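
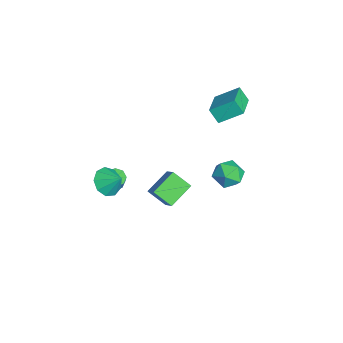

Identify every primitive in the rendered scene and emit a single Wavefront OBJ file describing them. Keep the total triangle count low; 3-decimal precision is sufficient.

v 2.425 3.362 1.53
v 2.738 2.968 2.256
v 2.322 2.092 0.884
v 2.635 1.698 1.61
v 1.832 2.065 1.619
v 1.896 2.85 2.018
v 3.164 2.21 1.122
v 3.228 2.995 1.521
v 3.195 2.256 2.003
v 2.372 2.166 2.311
v 2.688 2.894 0.829
v 1.865 2.804 1.137
v 0.003 -3.068 -0.651
v 0.514 -2.774 -1.303
v 0.557 -2.432 0.071
v 0.031 -2.42 -1.245
v -0.466 -2.369 -0.908
v -0.743 -2.646 -0.45
v -0.671 -3.12 -0.087
v -0.284 -3.57 0.013
v 0.237 -3.785 -0.198
v 0.649 -3.665 -0.62
v 0.758 -3.265 -1.057
v -2.724 -2.414 -3.375
v -2.271 -2.46 -3.701
v -1.463 -2.492 -2.57
v -1.916 -2.446 -2.245
v -2.372 -2.052 -3.617
v -1.564 -2.084 -2.486
v -2.679 -1.856 -3.392
v -1.871 -1.888 -2.261
v -3.013 -1.987 -3.157
v -2.205 -2.019 -2.026
v -3.177 -2.368 -3.05
v -2.369 -2.4 -1.919
v -3.076 -2.776 -3.134
v -2.268 -2.808 -2.003
v -2.769 -2.972 -3.359
v -1.961 -3.004 -2.228
v -2.435 -2.841 -3.594
v -1.627 -2.873 -2.463
v -3.524 2.933 2.163
v -3.346 4.176 2.927
v -3.14 3.342 1.408
v -2.962 4.585 2.172
v -1.778 2.335 2.728
v -1.6 3.578 3.492
v -1.394 2.744 1.973
v -1.216 3.987 2.737
v -1.283 1.031 -2.807
v -1.774 0.185 -2.012
v -0.446 1.221 -2.088
v -0.936 0.375 -1.293
v -0.444 -0.095 -3.487
v -0.934 -0.941 -2.692
v 0.394 0.095 -2.768
v -0.097 -0.751 -1.973
f 1 12 6
f 1 6 2
f 1 2 8
f 1 8 11
f 1 11 12
f 2 6 10
f 6 12 5
f 12 11 3
f 11 8 7
f 8 2 9
f 4 10 5
f 4 5 3
f 4 3 7
f 4 7 9
f 4 9 10
f 5 10 6
f 3 5 12
f 7 3 11
f 9 7 8
f 10 9 2
f 14 13 16
f 14 16 15
f 16 13 17
f 16 17 15
f 17 13 18
f 17 18 15
f 18 13 19
f 18 19 15
f 19 13 20
f 19 20 15
f 20 13 21
f 20 21 15
f 21 13 22
f 21 22 15
f 22 13 23
f 22 23 15
f 23 13 14
f 23 14 15
f 25 24 28
f 25 28 26
f 26 28 29
f 26 29 27
f 28 24 30
f 28 30 29
f 29 30 31
f 29 31 27
f 30 24 32
f 30 32 31
f 31 32 33
f 31 33 27
f 32 24 34
f 32 34 33
f 33 34 35
f 33 35 27
f 34 24 36
f 34 36 35
f 35 36 37
f 35 37 27
f 36 24 38
f 36 38 37
f 37 38 39
f 37 39 27
f 38 24 40
f 38 40 39
f 39 40 41
f 39 41 27
f 40 24 25
f 40 25 41
f 41 25 26
f 41 26 27
f 43 45 42
f 46 43 42
f 42 45 44
f 44 46 42
f 43 49 45
f 47 43 46
f 47 49 43
f 45 49 44
f 48 46 44
f 44 49 48
f 48 47 46
f 49 47 48
f 51 53 50
f 54 51 50
f 50 53 52
f 52 54 50
f 51 57 53
f 55 51 54
f 55 57 51
f 53 57 52
f 56 54 52
f 52 57 56
f 56 55 54
f 57 55 56



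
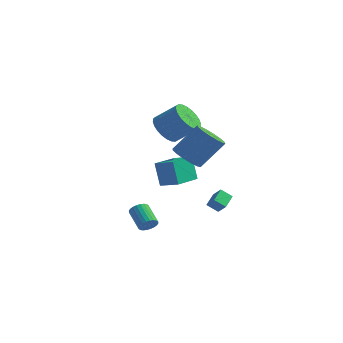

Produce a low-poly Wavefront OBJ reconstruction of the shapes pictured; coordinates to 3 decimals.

v 3.434 1.024 -3.844
v 4.009 0.845 -3.257
v 3.324 2.017 -3.433
v 3.899 1.838 -2.847
v 4.041 1.302 -4.353
v 4.616 1.123 -3.767
v 3.931 2.295 -3.943
v 4.506 2.116 -3.356
v 2.795 -4.263 -3.412
v 3.195 -4.076 -3.036
v 2.185 -3.411 -2.292
v 1.785 -3.597 -2.668
v 3.195 -3.908 -3.187
v 2.185 -3.243 -2.443
v 3.133 -3.793 -3.372
v 2.123 -3.128 -2.628
v 3.021 -3.75 -3.564
v 2.011 -3.085 -2.819
v 2.874 -3.785 -3.732
v 1.864 -3.12 -2.988
v 2.714 -3.893 -3.852
v 1.705 -3.228 -3.107
v 2.568 -4.057 -3.904
v 1.558 -3.392 -3.16
v 2.455 -4.252 -3.882
v 1.445 -3.587 -3.138
v 2.395 -4.449 -3.788
v 1.385 -3.784 -3.044
v 2.395 -4.617 -3.637
v 1.385 -3.952 -2.893
v 2.457 -4.732 -3.452
v 1.447 -4.067 -2.708
v 2.569 -4.775 -3.261
v 1.559 -4.11 -2.516
v 2.716 -4.74 -3.092
v 1.706 -4.075 -2.348
v 2.875 -4.632 -2.973
v 1.866 -3.967 -2.228
v 3.022 -4.468 -2.92
v 2.012 -3.803 -2.176
v 3.135 -4.273 -2.942
v 2.125 -3.608 -2.198
v 3.375 -1.152 0.642
v 4.251 -1.524 0.336
v 5.241 -0.541 1.972
v 4.365 -0.168 2.278
v 4.206 -1.071 0.091
v 5.195 -0.087 1.727
v 3.937 -0.639 -0.007
v 4.927 0.345 1.629
v 3.519 -0.345 0.07
v 4.508 0.639 1.705
v 3.061 -0.266 0.3
v 4.051 0.717 1.935
v 2.688 -0.426 0.621
v 3.678 0.558 2.257
v 2.499 -0.779 0.948
v 3.489 0.204 2.584
v 2.545 -1.233 1.193
v 3.534 -0.249 2.829
v 2.813 -1.665 1.291
v 3.803 -0.681 2.927
v 3.232 -1.959 1.215
v 4.221 -0.975 2.85
v 3.689 -2.037 0.985
v 4.679 -1.054 2.62
v 4.062 -1.878 0.663
v 5.052 -0.894 2.299
v -0.395 2.388 -3.712
v -0.9 2.633 -2.118
v -0.213 4.315 -3.95
v -0.719 4.56 -2.356
v 0.859 2.32 -3.304
v 0.353 2.565 -1.71
v 1.04 4.247 -3.542
v 0.535 4.492 -1.948
v -0.284 2.83 0.705
v 0.358 3.107 -0.131
v 1.666 3.486 0.999
v 1.024 3.21 1.835
v 0.173 3.48 -0.042
v 1.481 3.859 1.089
v -0.081 3.753 0.161
v 1.227 4.132 1.292
v -0.367 3.886 0.447
v 0.941 4.265 1.577
v -0.64 3.859 0.772
v 0.668 4.238 1.902
v -0.859 3.674 1.086
v 0.449 4.053 2.217
v -0.99 3.362 1.343
v 0.318 3.741 2.474
v -1.014 2.968 1.503
v 0.294 3.347 2.633
v -0.926 2.554 1.541
v 0.382 2.933 2.671
v -0.741 2.181 1.451
v 0.567 2.56 2.582
v -0.487 1.908 1.248
v 0.821 2.287 2.379
v -0.201 1.775 0.963
v 1.107 2.154 2.093
v 0.072 1.802 0.638
v 1.38 2.181 1.768
v 0.291 1.987 0.323
v 1.599 2.366 1.454
v 0.422 2.299 0.066
v 1.73 2.678 1.197
v 0.446 2.693 -0.093
v 1.754 3.072 1.037
f 2 4 1
f 5 2 1
f 1 4 3
f 3 5 1
f 2 8 4
f 6 2 5
f 6 8 2
f 4 8 3
f 7 5 3
f 3 8 7
f 7 6 5
f 8 6 7
f 10 9 13
f 10 13 11
f 11 13 14
f 11 14 12
f 13 9 15
f 13 15 14
f 14 15 16
f 14 16 12
f 15 9 17
f 15 17 16
f 16 17 18
f 16 18 12
f 17 9 19
f 17 19 18
f 18 19 20
f 18 20 12
f 19 9 21
f 19 21 20
f 20 21 22
f 20 22 12
f 21 9 23
f 21 23 22
f 22 23 24
f 22 24 12
f 23 9 25
f 23 25 24
f 24 25 26
f 24 26 12
f 25 9 27
f 25 27 26
f 26 27 28
f 26 28 12
f 27 9 29
f 27 29 28
f 28 29 30
f 28 30 12
f 29 9 31
f 29 31 30
f 30 31 32
f 30 32 12
f 31 9 33
f 31 33 32
f 32 33 34
f 32 34 12
f 33 9 35
f 33 35 34
f 34 35 36
f 34 36 12
f 35 9 37
f 35 37 36
f 36 37 38
f 36 38 12
f 37 9 39
f 37 39 38
f 38 39 40
f 38 40 12
f 39 9 41
f 39 41 40
f 40 41 42
f 40 42 12
f 41 9 10
f 41 10 42
f 42 10 11
f 42 11 12
f 44 43 47
f 44 47 45
f 45 47 48
f 45 48 46
f 47 43 49
f 47 49 48
f 48 49 50
f 48 50 46
f 49 43 51
f 49 51 50
f 50 51 52
f 50 52 46
f 51 43 53
f 51 53 52
f 52 53 54
f 52 54 46
f 53 43 55
f 53 55 54
f 54 55 56
f 54 56 46
f 55 43 57
f 55 57 56
f 56 57 58
f 56 58 46
f 57 43 59
f 57 59 58
f 58 59 60
f 58 60 46
f 59 43 61
f 59 61 60
f 60 61 62
f 60 62 46
f 61 43 63
f 61 63 62
f 62 63 64
f 62 64 46
f 63 43 65
f 63 65 64
f 64 65 66
f 64 66 46
f 65 43 67
f 65 67 66
f 66 67 68
f 66 68 46
f 67 43 44
f 67 44 68
f 68 44 45
f 68 45 46
f 70 72 69
f 73 70 69
f 69 72 71
f 71 73 69
f 70 76 72
f 74 70 73
f 74 76 70
f 72 76 71
f 75 73 71
f 71 76 75
f 75 74 73
f 76 74 75
f 78 77 81
f 78 81 79
f 79 81 82
f 79 82 80
f 81 77 83
f 81 83 82
f 82 83 84
f 82 84 80
f 83 77 85
f 83 85 84
f 84 85 86
f 84 86 80
f 85 77 87
f 85 87 86
f 86 87 88
f 86 88 80
f 87 77 89
f 87 89 88
f 88 89 90
f 88 90 80
f 89 77 91
f 89 91 90
f 90 91 92
f 90 92 80
f 91 77 93
f 91 93 92
f 92 93 94
f 92 94 80
f 93 77 95
f 93 95 94
f 94 95 96
f 94 96 80
f 95 77 97
f 95 97 96
f 96 97 98
f 96 98 80
f 97 77 99
f 97 99 98
f 98 99 100
f 98 100 80
f 99 77 101
f 99 101 100
f 100 101 102
f 100 102 80
f 101 77 103
f 101 103 102
f 102 103 104
f 102 104 80
f 103 77 105
f 103 105 104
f 104 105 106
f 104 106 80
f 105 77 107
f 105 107 106
f 106 107 108
f 106 108 80
f 107 77 109
f 107 109 108
f 108 109 110
f 108 110 80
f 109 77 78
f 109 78 110
f 110 78 79
f 110 79 80



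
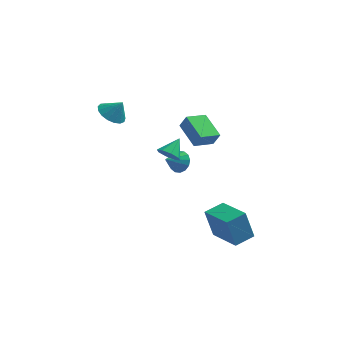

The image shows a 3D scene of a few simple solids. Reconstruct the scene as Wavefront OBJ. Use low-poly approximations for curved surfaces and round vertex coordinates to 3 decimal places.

v 2.917 -2.92 -4.727
v 2.411 -2.789 -2.973
v 3.842 -2.073 -4.523
v 3.335 -1.942 -2.769
v 4.285 -4.538 -4.211
v 3.778 -4.407 -2.457
v 5.209 -3.691 -4.007
v 4.703 -3.56 -2.253
v 0.399 -2.374 1.247
v 0.705 -2.066 0.673
v 0.881 -1.466 1.993
v 0.197 -1.875 0.77
v -0.193 -1.978 1.146
v -0.235 -2.312 1.582
v 0.094 -2.683 1.822
v 0.602 -2.873 1.725
v 0.992 -2.771 1.349
v 1.034 -2.437 0.913
v 0.701 0.077 -1.067
v 0.914 0.435 -0.443
v -0.001 -0.677 -0.393
v 0.597 0.623 -0.564
v 0.307 0.665 -0.819
v 0.123 0.549 -1.14
v 0.093 0.307 -1.442
v 0.227 0.003 -1.643
v 0.487 -0.282 -1.69
v 0.805 -0.47 -1.57
v 1.094 -0.512 -1.315
v 1.279 -0.396 -0.993
v 1.308 -0.153 -0.691
v 1.175 0.151 -0.49
v -3.26 1.281 1.803
v -2.684 0.668 1.428
v -2.62 1.299 2.757
v -2.517 1.058 1.308
v -2.52 1.498 1.302
v -2.692 1.888 1.41
v -2.995 2.14 1.608
v -3.358 2.194 1.85
v -3.699 2.039 2.082
v -3.94 1.711 2.25
v -4.024 1.284 2.315
v -3.934 0.856 2.263
v -3.689 0.525 2.105
v -3.347 0.368 1.878
v -2.984 0.42 1.634
v 1.388 1.02 -0.349
v 1.786 0.892 0.504
v 0.416 2.408 0.313
v 0.813 2.28 1.166
v 2.387 1.88 -0.686
v 2.784 1.752 0.167
v 1.414 3.268 -0.024
v 1.812 3.14 0.829
f 2 4 1
f 5 2 1
f 1 4 3
f 3 5 1
f 2 8 4
f 6 2 5
f 6 8 2
f 4 8 3
f 7 5 3
f 3 8 7
f 7 6 5
f 8 6 7
f 10 9 12
f 10 12 11
f 12 9 13
f 12 13 11
f 13 9 14
f 13 14 11
f 14 9 15
f 14 15 11
f 15 9 16
f 15 16 11
f 16 9 17
f 16 17 11
f 17 9 18
f 17 18 11
f 18 9 10
f 18 10 11
f 20 19 22
f 20 22 21
f 22 19 23
f 22 23 21
f 23 19 24
f 23 24 21
f 24 19 25
f 24 25 21
f 25 19 26
f 25 26 21
f 26 19 27
f 26 27 21
f 27 19 28
f 27 28 21
f 28 19 29
f 28 29 21
f 29 19 30
f 29 30 21
f 30 19 31
f 30 31 21
f 31 19 32
f 31 32 21
f 32 19 20
f 32 20 21
f 34 33 36
f 34 36 35
f 36 33 37
f 36 37 35
f 37 33 38
f 37 38 35
f 38 33 39
f 38 39 35
f 39 33 40
f 39 40 35
f 40 33 41
f 40 41 35
f 41 33 42
f 41 42 35
f 42 33 43
f 42 43 35
f 43 33 44
f 43 44 35
f 44 33 45
f 44 45 35
f 45 33 46
f 45 46 35
f 46 33 47
f 46 47 35
f 47 33 34
f 47 34 35
f 49 51 48
f 52 49 48
f 48 51 50
f 50 52 48
f 49 55 51
f 53 49 52
f 53 55 49
f 51 55 50
f 54 52 50
f 50 55 54
f 54 53 52
f 55 53 54



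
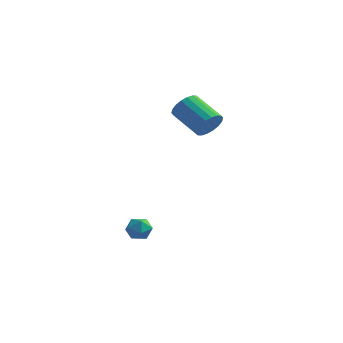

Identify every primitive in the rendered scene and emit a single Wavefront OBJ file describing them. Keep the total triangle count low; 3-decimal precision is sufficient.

v -2.324 -3.018 -2.936
v -1.952 -3.467 -2.523
v -3.268 -3.673 -2.797
v -2.896 -4.122 -2.384
v -3.047 -3.464 -2.15
v -2.464 -3.059 -2.236
v -2.756 -4.081 -3.084
v -2.173 -3.676 -3.17
v -2.219 -4.124 -2.614
v -2.399 -3.743 -2.037
v -2.821 -3.397 -3.283
v -3.001 -3.016 -2.706
v -0.692 0.118 2.999
v -0.236 0.449 3.594
v -1.772 1.013 4.457
v -2.228 0.682 3.861
v -0.269 0.723 3.356
v -1.805 1.287 4.218
v -0.386 0.877 3.046
v -1.923 1.441 3.909
v -0.564 0.881 2.728
v -2.1 1.445 3.59
v -0.767 0.734 2.462
v -2.303 1.298 3.325
v -0.955 0.465 2.304
v -2.491 1.028 3.166
v -1.091 0.127 2.282
v -2.627 0.691 3.145
v -1.148 -0.213 2.403
v -2.684 0.351 3.266
v -1.115 -0.487 2.642
v -2.651 0.077 3.504
v -0.997 -0.641 2.951
v -2.534 -0.077 3.814
v -0.82 -0.645 3.27
v -2.356 -0.081 4.132
v -0.617 -0.498 3.535
v -2.153 0.066 4.398
v -0.429 -0.228 3.694
v -1.965 0.335 4.556
v -0.293 0.109 3.715
v -1.829 0.673 4.578
f 1 12 6
f 1 6 2
f 1 2 8
f 1 8 11
f 1 11 12
f 2 6 10
f 6 12 5
f 12 11 3
f 11 8 7
f 8 2 9
f 4 10 5
f 4 5 3
f 4 3 7
f 4 7 9
f 4 9 10
f 5 10 6
f 3 5 12
f 7 3 11
f 9 7 8
f 10 9 2
f 14 13 17
f 14 17 15
f 15 17 18
f 15 18 16
f 17 13 19
f 17 19 18
f 18 19 20
f 18 20 16
f 19 13 21
f 19 21 20
f 20 21 22
f 20 22 16
f 21 13 23
f 21 23 22
f 22 23 24
f 22 24 16
f 23 13 25
f 23 25 24
f 24 25 26
f 24 26 16
f 25 13 27
f 25 27 26
f 26 27 28
f 26 28 16
f 27 13 29
f 27 29 28
f 28 29 30
f 28 30 16
f 29 13 31
f 29 31 30
f 30 31 32
f 30 32 16
f 31 13 33
f 31 33 32
f 32 33 34
f 32 34 16
f 33 13 35
f 33 35 34
f 34 35 36
f 34 36 16
f 35 13 37
f 35 37 36
f 36 37 38
f 36 38 16
f 37 13 39
f 37 39 38
f 38 39 40
f 38 40 16
f 39 13 41
f 39 41 40
f 40 41 42
f 40 42 16
f 41 13 14
f 41 14 42
f 42 14 15
f 42 15 16



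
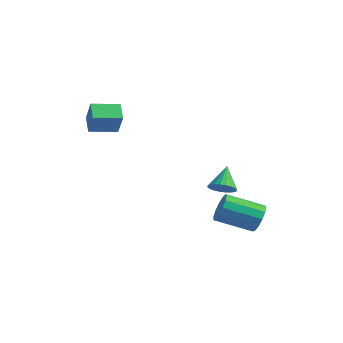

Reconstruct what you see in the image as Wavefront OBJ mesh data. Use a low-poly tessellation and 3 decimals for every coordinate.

v 3.595 1.815 -2.675
v 4.176 1.687 -2.026
v 2.987 0.178 -1.257
v 2.405 0.305 -1.905
v 3.854 2.026 -1.861
v 2.665 0.516 -1.091
v 3.449 2.297 -1.953
v 2.26 0.787 -1.184
v 3.091 2.415 -2.275
v 1.902 0.906 -1.505
v 2.892 2.343 -2.723
v 1.703 0.833 -1.954
v 2.917 2.103 -3.157
v 1.728 0.593 -2.387
v 3.157 1.771 -3.437
v 1.967 0.262 -2.667
v 3.535 1.454 -3.475
v 2.346 -0.056 -2.706
v 3.933 1.251 -3.259
v 2.744 -0.259 -2.49
v 4.223 1.227 -2.858
v 3.034 -0.283 -2.088
v 4.314 1.389 -2.398
v 3.124 -0.12 -1.629
v -2.158 -4.272 2.906
v -2.962 -3.829 3.548
v -1.521 -2.941 2.786
v -2.325 -2.498 3.429
v -1.375 -4.542 4.071
v -2.179 -4.099 4.714
v -0.738 -3.211 3.952
v -1.542 -2.768 4.594
v 2.252 0.563 -0.744
v 2.611 0.117 -0.275
v 1.688 1.337 0.424
v 2.808 0.325 -0.317
v 2.92 0.568 -0.425
v 2.93 0.811 -0.58
v 2.837 1.016 -0.761
v 2.655 1.153 -0.939
v 2.412 1.199 -1.088
v 2.144 1.149 -1.184
v 1.893 1.009 -1.213
v 1.697 0.802 -1.17
v 1.585 0.559 -1.063
v 1.574 0.316 -0.907
v 1.667 0.111 -0.727
v 1.849 -0.026 -0.549
v 2.092 -0.072 -0.4
v 2.36 -0.022 -0.304
f 2 1 5
f 2 5 3
f 3 5 6
f 3 6 4
f 5 1 7
f 5 7 6
f 6 7 8
f 6 8 4
f 7 1 9
f 7 9 8
f 8 9 10
f 8 10 4
f 9 1 11
f 9 11 10
f 10 11 12
f 10 12 4
f 11 1 13
f 11 13 12
f 12 13 14
f 12 14 4
f 13 1 15
f 13 15 14
f 14 15 16
f 14 16 4
f 15 1 17
f 15 17 16
f 16 17 18
f 16 18 4
f 17 1 19
f 17 19 18
f 18 19 20
f 18 20 4
f 19 1 21
f 19 21 20
f 20 21 22
f 20 22 4
f 21 1 23
f 21 23 22
f 22 23 24
f 22 24 4
f 23 1 2
f 23 2 24
f 24 2 3
f 24 3 4
f 26 28 25
f 29 26 25
f 25 28 27
f 27 29 25
f 26 32 28
f 30 26 29
f 30 32 26
f 28 32 27
f 31 29 27
f 27 32 31
f 31 30 29
f 32 30 31
f 34 33 36
f 34 36 35
f 36 33 37
f 36 37 35
f 37 33 38
f 37 38 35
f 38 33 39
f 38 39 35
f 39 33 40
f 39 40 35
f 40 33 41
f 40 41 35
f 41 33 42
f 41 42 35
f 42 33 43
f 42 43 35
f 43 33 44
f 43 44 35
f 44 33 45
f 44 45 35
f 45 33 46
f 45 46 35
f 46 33 47
f 46 47 35
f 47 33 48
f 47 48 35
f 48 33 49
f 48 49 35
f 49 33 50
f 49 50 35
f 50 33 34
f 50 34 35



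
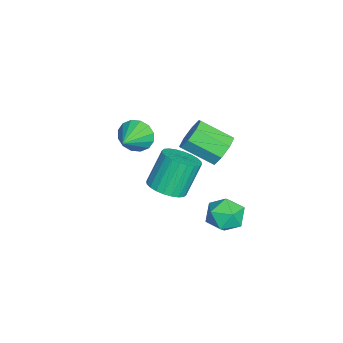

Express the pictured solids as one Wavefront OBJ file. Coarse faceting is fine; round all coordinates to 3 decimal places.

v 1.401 2.136 -0.311
v 1.85 2.62 -1.102
v 2.85 1.4 0.062
v 3.299 1.884 -0.729
v 2.992 2.42 0.097
v 2.097 2.874 -0.134
v 2.603 1.146 -0.906
v 1.708 1.6 -1.137
v 2.594 2.009 -1.469
v 2.834 2.796 -0.849
v 1.866 1.224 -0.191
v 2.106 2.011 0.429
v 4.151 -0.458 2.724
v 4.857 0.175 2.78
v 4.176 0.79 4.432
v 3.469 0.158 4.376
v 4.599 0.371 2.6
v 3.918 0.986 4.253
v 4.272 0.441 2.44
v 3.591 1.056 4.092
v 3.927 0.374 2.322
v 3.246 0.989 3.974
v 3.616 0.18 2.266
v 2.935 0.795 3.918
v 3.386 -0.11 2.279
v 2.705 0.505 3.931
v 3.273 -0.454 2.36
v 2.592 0.161 4.013
v 3.293 -0.798 2.497
v 2.612 -0.183 4.149
v 3.444 -1.09 2.668
v 2.763 -0.475 4.32
v 3.702 -1.286 2.847
v 3.021 -0.671 4.5
v 4.029 -1.356 3.008
v 3.348 -0.741 4.66
v 4.374 -1.289 3.126
v 3.693 -0.674 4.778
v 4.685 -1.095 3.182
v 4.004 -0.48 4.834
v 4.915 -0.805 3.169
v 4.234 -0.19 4.821
v 5.028 -0.461 3.087
v 4.347 0.154 4.74
v 5.008 -0.117 2.951
v 4.327 0.498 4.603
v -2.235 -2.737 0.856
v -1.819 -2.454 0.051
v -0.705 -3.143 1.504
v -1.833 -2.052 0.335
v -1.954 -1.835 0.759
v -2.151 -1.859 1.209
v -2.37 -2.118 1.564
v -2.553 -2.544 1.73
v -2.651 -3.021 1.662
v -2.637 -3.422 1.378
v -2.515 -3.639 0.954
v -2.319 -3.615 0.504
v -2.099 -3.356 0.148
v -1.916 -2.931 -0.018
v 0.328 1.694 2.333
v 0.798 2.035 3.072
v 0.562 0.467 3.946
v 0.092 0.126 3.207
v 0.091 2.164 3.112
v -0.145 0.596 3.986
v -0.477 2.017 2.696
v -0.713 0.449 3.569
v -0.573 1.681 2.067
v -0.809 0.114 2.94
v -0.142 1.353 1.594
v -0.378 -0.215 2.468
v 0.565 1.224 1.554
v 0.329 -0.344 2.428
v 1.133 1.371 1.971
v 0.897 -0.197 2.844
v 1.229 1.706 2.6
v 0.993 0.139 3.473
f 1 12 6
f 1 6 2
f 1 2 8
f 1 8 11
f 1 11 12
f 2 6 10
f 6 12 5
f 12 11 3
f 11 8 7
f 8 2 9
f 4 10 5
f 4 5 3
f 4 3 7
f 4 7 9
f 4 9 10
f 5 10 6
f 3 5 12
f 7 3 11
f 9 7 8
f 10 9 2
f 14 13 17
f 14 17 15
f 15 17 18
f 15 18 16
f 17 13 19
f 17 19 18
f 18 19 20
f 18 20 16
f 19 13 21
f 19 21 20
f 20 21 22
f 20 22 16
f 21 13 23
f 21 23 22
f 22 23 24
f 22 24 16
f 23 13 25
f 23 25 24
f 24 25 26
f 24 26 16
f 25 13 27
f 25 27 26
f 26 27 28
f 26 28 16
f 27 13 29
f 27 29 28
f 28 29 30
f 28 30 16
f 29 13 31
f 29 31 30
f 30 31 32
f 30 32 16
f 31 13 33
f 31 33 32
f 32 33 34
f 32 34 16
f 33 13 35
f 33 35 34
f 34 35 36
f 34 36 16
f 35 13 37
f 35 37 36
f 36 37 38
f 36 38 16
f 37 13 39
f 37 39 38
f 38 39 40
f 38 40 16
f 39 13 41
f 39 41 40
f 40 41 42
f 40 42 16
f 41 13 43
f 41 43 42
f 42 43 44
f 42 44 16
f 43 13 45
f 43 45 44
f 44 45 46
f 44 46 16
f 45 13 14
f 45 14 46
f 46 14 15
f 46 15 16
f 48 47 50
f 48 50 49
f 50 47 51
f 50 51 49
f 51 47 52
f 51 52 49
f 52 47 53
f 52 53 49
f 53 47 54
f 53 54 49
f 54 47 55
f 54 55 49
f 55 47 56
f 55 56 49
f 56 47 57
f 56 57 49
f 57 47 58
f 57 58 49
f 58 47 59
f 58 59 49
f 59 47 60
f 59 60 49
f 60 47 48
f 60 48 49
f 62 61 65
f 62 65 63
f 63 65 66
f 63 66 64
f 65 61 67
f 65 67 66
f 66 67 68
f 66 68 64
f 67 61 69
f 67 69 68
f 68 69 70
f 68 70 64
f 69 61 71
f 69 71 70
f 70 71 72
f 70 72 64
f 71 61 73
f 71 73 72
f 72 73 74
f 72 74 64
f 73 61 75
f 73 75 74
f 74 75 76
f 74 76 64
f 75 61 77
f 75 77 76
f 76 77 78
f 76 78 64
f 77 61 62
f 77 62 78
f 78 62 63
f 78 63 64



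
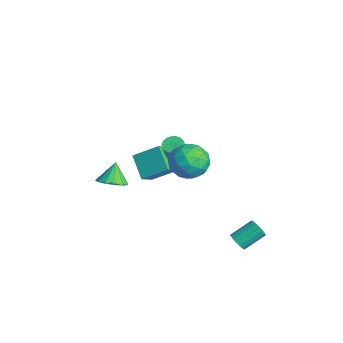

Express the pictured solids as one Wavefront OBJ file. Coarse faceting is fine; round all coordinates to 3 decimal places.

v 1.941 -0.834 4.114
v 2.534 -0.157 3.323
v 2.966 -2.383 3.557
v 3.559 -1.706 2.766
v 3.735 -1.548 3.941
v 3.102 -0.591 4.285
v 2.398 -1.949 2.595
v 1.765 -0.992 2.939
v 2.817 -0.846 2.384
v 3.643 -0.598 3.216
v 1.857 -1.942 3.664
v 2.683 -1.694 4.496
v 2.147 -0.359 3.767
v 3.353 -2.181 3.113
v 3.456 -2.088 3.804
v 3.805 -1.69 3.338
v 2.481 -0.614 4.333
v 2.83 -0.216 3.868
v 3.536 -1.034 4.231
v 2.67 -2.324 3.012
v 3.019 -1.926 2.547
v 1.695 -0.85 3.542
v 2.044 -0.452 3.076
v 1.964 -1.506 2.649
v 2.662 -0.367 2.75
v 3.265 -1.277 2.423
v 2.583 -1.42 2.322
v 2.21 -0.857 2.525
v 3.148 -0.221 3.239
v 3.751 -1.132 2.912
v 3.854 -1.039 3.603
v 3.482 -0.476 3.805
v 3.315 -0.626 2.687
v 1.749 -1.408 3.968
v 2.352 -2.319 3.641
v 2.018 -2.064 3.075
v 1.646 -1.501 3.277
v 2.235 -1.263 4.457
v 2.838 -2.173 4.13
v 3.29 -1.683 4.355
v 2.917 -1.12 4.558
v 2.185 -1.914 4.193
v -5.227 -1.255 -2.356
v -4.628 -2.079 -1.614
v -4.58 0.097 -1.377
v -3.982 -0.727 -0.635
v -3.838 -1.173 -3.385
v -3.24 -1.997 -2.643
v -3.192 0.179 -2.406
v -2.593 -0.645 -1.664
v -0.045 -1.031 1.974
v 0.415 -1.364 1.726
v 0.726 -1.643 2.679
v 0.265 -1.309 2.926
v 0.531 -1.116 1.761
v 0.841 -1.395 2.713
v 0.532 -0.851 1.838
v 0.843 -1.13 2.79
v 0.42 -0.622 1.942
v 0.73 -0.901 2.894
v 0.215 -0.473 2.052
v 0.525 -0.752 3.005
v -0.042 -0.435 2.147
v 0.269 -0.714 3.099
v -0.299 -0.515 2.207
v 0.012 -0.794 3.16
v -0.506 -0.697 2.221
v -0.195 -0.976 3.174
v -0.621 -0.945 2.187
v -0.311 -1.224 3.139
v -0.623 -1.21 2.11
v -0.312 -1.489 3.062
v -0.51 -1.439 2.006
v -0.2 -1.718 2.958
v -0.305 -1.588 1.895
v 0.005 -1.867 2.848
v -0.049 -1.626 1.801
v 0.262 -1.905 2.753
v 0.208 -1.546 1.74
v 0.519 -1.825 2.693
v -3.482 -3.682 -2.664
v -2.658 -3.273 -2.391
v -4.098 -3.238 -1.476
v -2.929 -2.897 -2.671
v -3.376 -2.771 -2.949
v -3.856 -2.934 -3.137
v -4.218 -3.335 -3.174
v -4.346 -3.845 -3.05
v -4.2 -4.304 -2.803
v -3.826 -4.565 -2.513
v -3.343 -4.546 -2.27
v -2.905 -4.252 -2.152
v -2.649 -3.778 -2.197
v 3.411 1.322 -3.645
v 3.9 1.541 -3.935
v 3.839 2.777 -3.105
v 3.349 2.558 -2.815
v 3.676 1.637 -4.095
v 3.614 2.873 -3.265
v 3.39 1.661 -4.152
v 3.329 2.897 -3.322
v 3.109 1.607 -4.092
v 3.048 2.843 -3.262
v 2.898 1.488 -3.93
v 2.836 2.724 -3.1
v 2.804 1.331 -3.703
v 2.742 2.567 -2.873
v 2.848 1.172 -3.462
v 2.787 2.408 -2.633
v 3.022 1.047 -3.264
v 2.961 2.283 -2.434
v 3.285 0.985 -3.152
v 3.223 2.221 -2.322
v 3.576 1 -3.154
v 3.515 2.236 -2.324
v 3.83 1.09 -3.268
v 3.769 2.326 -2.438
v 3.988 1.232 -3.468
v 3.926 2.468 -2.638
v 4.013 1.395 -3.709
v 3.952 2.631 -2.879
f 1 38 17
f 38 12 41
f 17 41 6
f 38 41 17
f 1 17 13
f 17 6 18
f 13 18 2
f 17 18 13
f 1 13 22
f 13 2 23
f 22 23 8
f 13 23 22
f 1 22 34
f 22 8 37
f 34 37 11
f 22 37 34
f 1 34 38
f 34 11 42
f 38 42 12
f 34 42 38
f 2 18 29
f 18 6 32
f 29 32 10
f 18 32 29
f 6 41 19
f 41 12 40
f 19 40 5
f 41 40 19
f 12 42 39
f 42 11 35
f 39 35 3
f 42 35 39
f 11 37 36
f 37 8 24
f 36 24 7
f 37 24 36
f 8 23 28
f 23 2 25
f 28 25 9
f 23 25 28
f 4 30 16
f 30 10 31
f 16 31 5
f 30 31 16
f 4 16 14
f 16 5 15
f 14 15 3
f 16 15 14
f 4 14 21
f 14 3 20
f 21 20 7
f 14 20 21
f 4 21 26
f 21 7 27
f 26 27 9
f 21 27 26
f 4 26 30
f 26 9 33
f 30 33 10
f 26 33 30
f 5 31 19
f 31 10 32
f 19 32 6
f 31 32 19
f 3 15 39
f 15 5 40
f 39 40 12
f 15 40 39
f 7 20 36
f 20 3 35
f 36 35 11
f 20 35 36
f 9 27 28
f 27 7 24
f 28 24 8
f 27 24 28
f 10 33 29
f 33 9 25
f 29 25 2
f 33 25 29
f 44 46 43
f 47 44 43
f 43 46 45
f 45 47 43
f 44 50 46
f 48 44 47
f 48 50 44
f 46 50 45
f 49 47 45
f 45 50 49
f 49 48 47
f 50 48 49
f 52 51 55
f 52 55 53
f 53 55 56
f 53 56 54
f 55 51 57
f 55 57 56
f 56 57 58
f 56 58 54
f 57 51 59
f 57 59 58
f 58 59 60
f 58 60 54
f 59 51 61
f 59 61 60
f 60 61 62
f 60 62 54
f 61 51 63
f 61 63 62
f 62 63 64
f 62 64 54
f 63 51 65
f 63 65 64
f 64 65 66
f 64 66 54
f 65 51 67
f 65 67 66
f 66 67 68
f 66 68 54
f 67 51 69
f 67 69 68
f 68 69 70
f 68 70 54
f 69 51 71
f 69 71 70
f 70 71 72
f 70 72 54
f 71 51 73
f 71 73 72
f 72 73 74
f 72 74 54
f 73 51 75
f 73 75 74
f 74 75 76
f 74 76 54
f 75 51 77
f 75 77 76
f 76 77 78
f 76 78 54
f 77 51 79
f 77 79 78
f 78 79 80
f 78 80 54
f 79 51 52
f 79 52 80
f 80 52 53
f 80 53 54
f 82 81 84
f 82 84 83
f 84 81 85
f 84 85 83
f 85 81 86
f 85 86 83
f 86 81 87
f 86 87 83
f 87 81 88
f 87 88 83
f 88 81 89
f 88 89 83
f 89 81 90
f 89 90 83
f 90 81 91
f 90 91 83
f 91 81 92
f 91 92 83
f 92 81 93
f 92 93 83
f 93 81 82
f 93 82 83
f 95 94 98
f 95 98 96
f 96 98 99
f 96 99 97
f 98 94 100
f 98 100 99
f 99 100 101
f 99 101 97
f 100 94 102
f 100 102 101
f 101 102 103
f 101 103 97
f 102 94 104
f 102 104 103
f 103 104 105
f 103 105 97
f 104 94 106
f 104 106 105
f 105 106 107
f 105 107 97
f 106 94 108
f 106 108 107
f 107 108 109
f 107 109 97
f 108 94 110
f 108 110 109
f 109 110 111
f 109 111 97
f 110 94 112
f 110 112 111
f 111 112 113
f 111 113 97
f 112 94 114
f 112 114 113
f 113 114 115
f 113 115 97
f 114 94 116
f 114 116 115
f 115 116 117
f 115 117 97
f 116 94 118
f 116 118 117
f 117 118 119
f 117 119 97
f 118 94 120
f 118 120 119
f 119 120 121
f 119 121 97
f 120 94 95
f 120 95 121
f 121 95 96
f 121 96 97



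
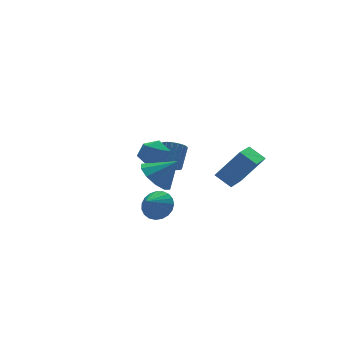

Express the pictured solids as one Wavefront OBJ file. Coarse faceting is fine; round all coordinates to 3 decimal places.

v 1.72 -3.226 3.303
v 1.277 -2.48 3.858
v 0.633 -2.802 1.867
v 0.19 -2.056 2.422
v 3.03 -1.984 2.678
v 2.587 -1.238 3.233
v 1.943 -1.56 1.242
v 1.5 -0.814 1.797
v -2.545 -1.355 2.774
v -2.15 -1.988 2.124
v -1.635 -1.805 3.766
v -1.843 -1.46 2.083
v -1.805 -0.892 2.306
v -2.05 -0.5 2.708
v -2.483 -0.435 3.134
v -2.94 -0.721 3.423
v -3.246 -1.249 3.464
v -3.285 -1.818 3.241
v -3.04 -2.209 2.84
v -2.607 -2.275 2.413
v -2.687 -1.776 1.114
v -2.096 -2.141 1.587
v -3.513 -2.164 1.846
v -2.119 -1.823 1.731
v -2.239 -1.498 1.768
v -2.437 -1.22 1.692
v -2.678 -1.038 1.516
v -2.92 -0.984 1.271
v -3.123 -1.067 0.999
v -3.25 -1.272 0.746
v -3.279 -1.565 0.557
v -3.206 -1.893 0.465
v -3.044 -2.202 0.485
v -2.819 -2.437 0.613
v -2.572 -2.557 0.829
v -2.345 -2.543 1.093
v -2.176 -2.395 1.362
v 0.902 3.489 -0.075
v 1.4 3.587 -0.513
v 2.136 4.27 0.478
v 1.638 4.171 0.915
v 1.229 3.828 -0.552
v 1.965 4.511 0.439
v 0.993 4.002 -0.496
v 1.729 4.684 0.495
v 0.74 4.074 -0.358
v 1.475 4.757 0.633
v 0.518 4.03 -0.163
v 1.253 4.713 0.828
v 0.372 3.879 0.049
v 1.108 4.562 1.04
v 0.332 3.651 0.236
v 1.067 4.333 1.227
v 0.404 3.39 0.362
v 1.14 4.073 1.353
v 0.575 3.149 0.401
v 1.311 3.832 1.392
v 0.811 2.976 0.345
v 1.547 3.658 1.336
v 1.065 2.903 0.207
v 1.8 3.586 1.198
v 1.287 2.947 0.012
v 2.022 3.63 1.003
v 1.432 3.098 -0.2
v 2.168 3.781 0.791
v 1.473 3.327 -0.387
v 2.208 4.009 0.604
v -0.85 3.527 1.208
v -0.182 3.909 0.774
v 0.062 2.591 1.786
v 0.73 2.973 1.352
v 0.327 3.403 2.01
v -0.237 3.982 1.652
v 0.117 2.518 0.908
v -0.447 3.097 0.55
v 0.415 3.286 0.588
v 0.545 3.833 1.269
v -0.665 2.667 1.291
v -0.535 3.214 1.972
f 2 4 1
f 5 2 1
f 1 4 3
f 3 5 1
f 2 8 4
f 6 2 5
f 6 8 2
f 4 8 3
f 7 5 3
f 3 8 7
f 7 6 5
f 8 6 7
f 10 9 12
f 10 12 11
f 12 9 13
f 12 13 11
f 13 9 14
f 13 14 11
f 14 9 15
f 14 15 11
f 15 9 16
f 15 16 11
f 16 9 17
f 16 17 11
f 17 9 18
f 17 18 11
f 18 9 19
f 18 19 11
f 19 9 20
f 19 20 11
f 20 9 10
f 20 10 11
f 22 21 24
f 22 24 23
f 24 21 25
f 24 25 23
f 25 21 26
f 25 26 23
f 26 21 27
f 26 27 23
f 27 21 28
f 27 28 23
f 28 21 29
f 28 29 23
f 29 21 30
f 29 30 23
f 30 21 31
f 30 31 23
f 31 21 32
f 31 32 23
f 32 21 33
f 32 33 23
f 33 21 34
f 33 34 23
f 34 21 35
f 34 35 23
f 35 21 36
f 35 36 23
f 36 21 37
f 36 37 23
f 37 21 22
f 37 22 23
f 39 38 42
f 39 42 40
f 40 42 43
f 40 43 41
f 42 38 44
f 42 44 43
f 43 44 45
f 43 45 41
f 44 38 46
f 44 46 45
f 45 46 47
f 45 47 41
f 46 38 48
f 46 48 47
f 47 48 49
f 47 49 41
f 48 38 50
f 48 50 49
f 49 50 51
f 49 51 41
f 50 38 52
f 50 52 51
f 51 52 53
f 51 53 41
f 52 38 54
f 52 54 53
f 53 54 55
f 53 55 41
f 54 38 56
f 54 56 55
f 55 56 57
f 55 57 41
f 56 38 58
f 56 58 57
f 57 58 59
f 57 59 41
f 58 38 60
f 58 60 59
f 59 60 61
f 59 61 41
f 60 38 62
f 60 62 61
f 61 62 63
f 61 63 41
f 62 38 64
f 62 64 63
f 63 64 65
f 63 65 41
f 64 38 66
f 64 66 65
f 65 66 67
f 65 67 41
f 66 38 39
f 66 39 67
f 67 39 40
f 67 40 41
f 68 79 73
f 68 73 69
f 68 69 75
f 68 75 78
f 68 78 79
f 69 73 77
f 73 79 72
f 79 78 70
f 78 75 74
f 75 69 76
f 71 77 72
f 71 72 70
f 71 70 74
f 71 74 76
f 71 76 77
f 72 77 73
f 70 72 79
f 74 70 78
f 76 74 75
f 77 76 69



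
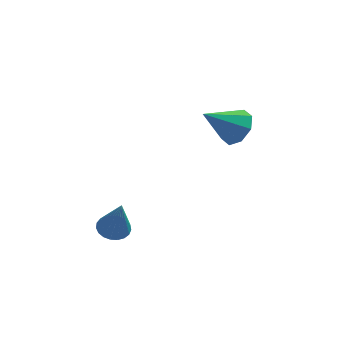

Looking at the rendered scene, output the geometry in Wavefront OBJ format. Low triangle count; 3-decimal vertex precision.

v 2.25 2.466 1.23
v 2.908 2.45 1.997
v 0.77 1.914 2.49
v 2.574 3.141 1.908
v 2.051 3.438 1.422
v 1.644 3.165 0.824
v 1.592 2.483 0.464
v 1.926 1.791 0.553
v 2.449 1.495 1.038
v 2.856 1.768 1.636
v -2.88 -2.974 -1.162
v -2.204 -2.676 -1.211
v -2.5 -3.526 0.722
v -2.372 -2.439 -1.108
v -2.627 -2.295 -1.015
v -2.926 -2.268 -0.947
v -3.217 -2.363 -0.916
v -3.449 -2.564 -0.928
v -3.584 -2.836 -0.98
v -3.596 -3.132 -1.064
v -3.485 -3.401 -1.165
v -3.269 -3.595 -1.266
v -2.986 -3.683 -1.348
v -2.684 -3.648 -1.399
v -2.416 -3.496 -1.408
v -2.229 -3.255 -1.375
v -2.154 -2.964 -1.306
f 2 1 4
f 2 4 3
f 4 1 5
f 4 5 3
f 5 1 6
f 5 6 3
f 6 1 7
f 6 7 3
f 7 1 8
f 7 8 3
f 8 1 9
f 8 9 3
f 9 1 10
f 9 10 3
f 10 1 2
f 10 2 3
f 12 11 14
f 12 14 13
f 14 11 15
f 14 15 13
f 15 11 16
f 15 16 13
f 16 11 17
f 16 17 13
f 17 11 18
f 17 18 13
f 18 11 19
f 18 19 13
f 19 11 20
f 19 20 13
f 20 11 21
f 20 21 13
f 21 11 22
f 21 22 13
f 22 11 23
f 22 23 13
f 23 11 24
f 23 24 13
f 24 11 25
f 24 25 13
f 25 11 26
f 25 26 13
f 26 11 27
f 26 27 13
f 27 11 12
f 27 12 13



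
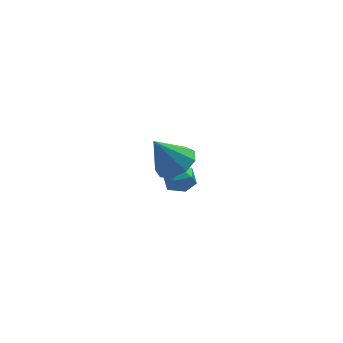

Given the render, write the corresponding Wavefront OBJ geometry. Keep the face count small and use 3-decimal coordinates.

v 2.096 1.51 -2.298
v 2.938 1.623 -2.237
v 2.182 0.417 -1.463
v 3.024 0.53 -1.402
v 2.492 1.092 -1.046
v 2.438 1.767 -1.562
v 2.682 0.273 -2.138
v 2.628 0.948 -2.654
v 3.3 0.859 -2.138
v 3.182 1.365 -1.463
v 1.938 0.675 -2.237
v 1.82 1.181 -1.562
v 1.571 -3.536 2.989
v 2.294 -4.046 3.411
v 0.649 -3.584 4.511
v 2.398 -3.389 3.494
v 2.114 -2.801 3.341
v 1.577 -2.557 3.023
v 1.037 -2.771 2.689
v 0.746 -3.343 2.496
v 0.842 -4.006 2.533
v 1.278 -4.449 2.783
v 1.852 -4.464 3.13
f 1 12 6
f 1 6 2
f 1 2 8
f 1 8 11
f 1 11 12
f 2 6 10
f 6 12 5
f 12 11 3
f 11 8 7
f 8 2 9
f 4 10 5
f 4 5 3
f 4 3 7
f 4 7 9
f 4 9 10
f 5 10 6
f 3 5 12
f 7 3 11
f 9 7 8
f 10 9 2
f 14 13 16
f 14 16 15
f 16 13 17
f 16 17 15
f 17 13 18
f 17 18 15
f 18 13 19
f 18 19 15
f 19 13 20
f 19 20 15
f 20 13 21
f 20 21 15
f 21 13 22
f 21 22 15
f 22 13 23
f 22 23 15
f 23 13 14
f 23 14 15



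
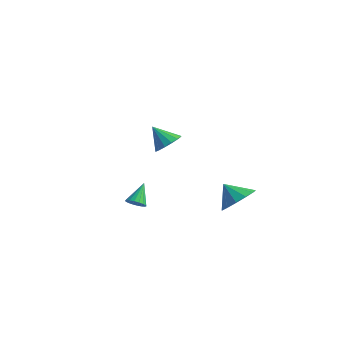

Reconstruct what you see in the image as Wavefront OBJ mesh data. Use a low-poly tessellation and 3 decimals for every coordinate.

v -3.664 -0.054 -3.323
v -3.395 0.316 -3.629
v -3.936 0.894 -2.417
v -3.624 0.331 -3.714
v -3.861 0.27 -3.722
v -4.059 0.145 -3.65
v -4.179 -0.02 -3.514
v -4.196 -0.191 -3.34
v -4.108 -0.335 -3.163
v -3.932 -0.424 -3.017
v -3.703 -0.439 -2.933
v -3.466 -0.378 -2.925
v -3.268 -0.253 -2.997
v -3.149 -0.088 -3.133
v -3.131 0.083 -3.307
v -3.219 0.227 -3.484
v 1.216 1.902 -2.043
v 1.911 1.595 -1.333
v 0.324 1.838 -1.197
v 1.895 2.18 -1.305
v 1.663 2.677 -1.512
v 1.289 2.928 -1.887
v 0.891 2.853 -2.311
v 0.597 2.477 -2.65
v 0.499 1.918 -2.797
v 0.629 1.354 -2.703
v 0.945 0.964 -2.4
v 1.346 0.872 -1.984
v 1.707 1.108 -1.586
v 0.19 -2.106 3.4
v 0.628 -1.706 3.874
v -0.65 -2.254 4.3
v 0.396 -1.439 3.701
v 0.108 -1.352 3.447
v -0.158 -1.466 3.181
v -0.331 -1.752 2.973
v -0.364 -2.133 2.88
v -0.249 -2.506 2.925
v -0.016 -2.772 3.098
v 0.271 -2.86 3.352
v 0.537 -2.746 3.618
v 0.71 -2.46 3.826
v 0.743 -2.079 3.92
f 2 1 4
f 2 4 3
f 4 1 5
f 4 5 3
f 5 1 6
f 5 6 3
f 6 1 7
f 6 7 3
f 7 1 8
f 7 8 3
f 8 1 9
f 8 9 3
f 9 1 10
f 9 10 3
f 10 1 11
f 10 11 3
f 11 1 12
f 11 12 3
f 12 1 13
f 12 13 3
f 13 1 14
f 13 14 3
f 14 1 15
f 14 15 3
f 15 1 16
f 15 16 3
f 16 1 2
f 16 2 3
f 18 17 20
f 18 20 19
f 20 17 21
f 20 21 19
f 21 17 22
f 21 22 19
f 22 17 23
f 22 23 19
f 23 17 24
f 23 24 19
f 24 17 25
f 24 25 19
f 25 17 26
f 25 26 19
f 26 17 27
f 26 27 19
f 27 17 28
f 27 28 19
f 28 17 29
f 28 29 19
f 29 17 18
f 29 18 19
f 31 30 33
f 31 33 32
f 33 30 34
f 33 34 32
f 34 30 35
f 34 35 32
f 35 30 36
f 35 36 32
f 36 30 37
f 36 37 32
f 37 30 38
f 37 38 32
f 38 30 39
f 38 39 32
f 39 30 40
f 39 40 32
f 40 30 41
f 40 41 32
f 41 30 42
f 41 42 32
f 42 30 43
f 42 43 32
f 43 30 31
f 43 31 32



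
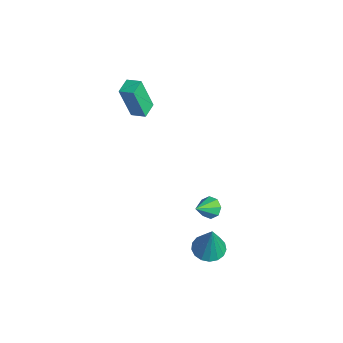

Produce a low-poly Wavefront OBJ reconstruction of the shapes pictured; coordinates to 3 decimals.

v 3.382 -0.518 -4.664
v 4.272 -0.359 -4.88
v 3.898 -0.542 -2.556
v 4.099 0.049 -4.833
v 3.762 0.327 -4.747
v 3.338 0.411 -4.642
v 2.923 0.282 -4.542
v 2.614 -0.029 -4.47
v 2.481 -0.453 -4.442
v 2.554 -0.892 -4.465
v 2.816 -1.245 -4.533
v 3.208 -1.431 -4.632
v 3.64 -1.408 -4.737
v 4.013 -1.181 -4.826
v 4.241 -0.803 -4.878
v 1.277 0.341 -3.522
v 1.767 0.202 -4.001
v 1.823 -0.701 -2.658
v 1.924 0.575 -3.65
v 1.701 0.811 -3.224
v 1.23 0.772 -2.972
v 0.786 0.481 -3.043
v 0.629 0.108 -3.394
v 0.852 -0.129 -3.82
v 1.323 -0.09 -4.072
v -3.154 -2.533 1.532
v -3.362 -3.128 3.629
v -3.879 -1.841 1.657
v -4.087 -2.435 3.754
v -2.533 -1.925 1.766
v -2.741 -2.519 3.863
v -3.258 -1.232 1.891
v -3.466 -1.827 3.988
f 2 1 4
f 2 4 3
f 4 1 5
f 4 5 3
f 5 1 6
f 5 6 3
f 6 1 7
f 6 7 3
f 7 1 8
f 7 8 3
f 8 1 9
f 8 9 3
f 9 1 10
f 9 10 3
f 10 1 11
f 10 11 3
f 11 1 12
f 11 12 3
f 12 1 13
f 12 13 3
f 13 1 14
f 13 14 3
f 14 1 15
f 14 15 3
f 15 1 2
f 15 2 3
f 17 16 19
f 17 19 18
f 19 16 20
f 19 20 18
f 20 16 21
f 20 21 18
f 21 16 22
f 21 22 18
f 22 16 23
f 22 23 18
f 23 16 24
f 23 24 18
f 24 16 25
f 24 25 18
f 25 16 17
f 25 17 18
f 27 29 26
f 30 27 26
f 26 29 28
f 28 30 26
f 27 33 29
f 31 27 30
f 31 33 27
f 29 33 28
f 32 30 28
f 28 33 32
f 32 31 30
f 33 31 32



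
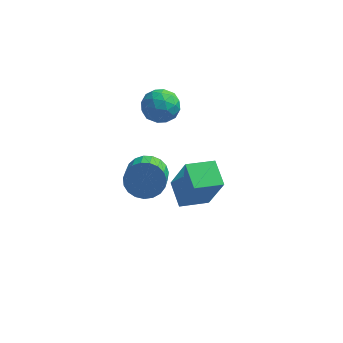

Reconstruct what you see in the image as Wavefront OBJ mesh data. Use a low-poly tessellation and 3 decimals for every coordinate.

v -1.722 0.509 1.998
v -0.981 0.412 1.986
v -1.839 -0.472 2.694
v -1.098 -0.569 2.682
v -1.393 0.011 3.049
v -1.321 0.617 2.619
v -1.499 -0.677 2.061
v -1.427 -0.071 1.631
v -0.844 -0.321 2.025
v -0.778 0.104 2.635
v -2.042 -0.164 2.045
v -1.976 0.261 2.655
v -1.341 0.546 1.931
v -1.479 -0.606 2.749
v -1.652 -0.266 2.965
v -1.217 -0.322 2.958
v -1.541 0.667 2.303
v -1.106 0.61 2.296
v -1.348 0.374 2.92
v -1.714 -0.67 2.384
v -1.279 -0.727 2.377
v -1.603 0.262 1.722
v -1.168 0.206 1.715
v -1.472 -0.434 1.76
v -0.825 0.059 1.947
v -0.894 -0.518 2.356
v -1.13 -0.581 1.991
v -1.087 -0.225 1.739
v -0.787 0.309 2.306
v -0.856 -0.268 2.715
v -1.029 0.073 2.93
v -0.986 0.429 2.677
v -0.706 -0.122 2.329
v -1.964 0.208 1.965
v -2.033 -0.369 2.374
v -1.834 -0.489 2.003
v -1.791 -0.133 1.75
v -1.926 0.458 2.324
v -1.995 -0.119 2.733
v -1.733 0.165 2.941
v -1.69 0.521 2.689
v -2.114 0.062 2.351
v -1.604 -1.95 0.336
v -1.269 -2.288 -0.244
v -1.222 -3.148 0.284
v -1.556 -2.81 0.864
v -1.026 -2.177 -0.085
v -0.978 -3.036 0.444
v -0.882 -2.026 0.147
v -0.834 -2.886 0.676
v -0.863 -1.862 0.412
v -0.815 -2.722 0.94
v -0.972 -1.714 0.663
v -0.924 -2.573 1.192
v -1.19 -1.606 0.858
v -1.143 -2.465 1.387
v -1.48 -1.558 0.963
v -1.433 -2.417 1.491
v -1.792 -1.578 0.959
v -1.744 -2.437 1.487
v -2.07 -1.662 0.847
v -2.023 -2.521 1.376
v -2.268 -1.796 0.647
v -2.221 -2.655 1.176
v -2.352 -1.957 0.393
v -2.304 -2.816 0.922
v -2.306 -2.116 0.129
v -2.258 -2.976 0.658
v -2.138 -2.247 -0.099
v -2.09 -3.107 0.43
v -1.878 -2.327 -0.252
v -1.831 -3.186 0.277
v -1.571 -2.342 -0.303
v -1.523 -3.201 0.225
v -0.609 -1.045 -2.589
v -0.029 -1.395 -0.954
v -1.051 -0.104 -2.231
v -0.472 -0.454 -0.596
v 0.392 -0.486 -2.824
v 0.971 -0.836 -1.189
v -0.051 0.455 -2.466
v 0.529 0.105 -0.831
f 1 38 17
f 38 12 41
f 17 41 6
f 38 41 17
f 1 17 13
f 17 6 18
f 13 18 2
f 17 18 13
f 1 13 22
f 13 2 23
f 22 23 8
f 13 23 22
f 1 22 34
f 22 8 37
f 34 37 11
f 22 37 34
f 1 34 38
f 34 11 42
f 38 42 12
f 34 42 38
f 2 18 29
f 18 6 32
f 29 32 10
f 18 32 29
f 6 41 19
f 41 12 40
f 19 40 5
f 41 40 19
f 12 42 39
f 42 11 35
f 39 35 3
f 42 35 39
f 11 37 36
f 37 8 24
f 36 24 7
f 37 24 36
f 8 23 28
f 23 2 25
f 28 25 9
f 23 25 28
f 4 30 16
f 30 10 31
f 16 31 5
f 30 31 16
f 4 16 14
f 16 5 15
f 14 15 3
f 16 15 14
f 4 14 21
f 14 3 20
f 21 20 7
f 14 20 21
f 4 21 26
f 21 7 27
f 26 27 9
f 21 27 26
f 4 26 30
f 26 9 33
f 30 33 10
f 26 33 30
f 5 31 19
f 31 10 32
f 19 32 6
f 31 32 19
f 3 15 39
f 15 5 40
f 39 40 12
f 15 40 39
f 7 20 36
f 20 3 35
f 36 35 11
f 20 35 36
f 9 27 28
f 27 7 24
f 28 24 8
f 27 24 28
f 10 33 29
f 33 9 25
f 29 25 2
f 33 25 29
f 44 43 47
f 44 47 45
f 45 47 48
f 45 48 46
f 47 43 49
f 47 49 48
f 48 49 50
f 48 50 46
f 49 43 51
f 49 51 50
f 50 51 52
f 50 52 46
f 51 43 53
f 51 53 52
f 52 53 54
f 52 54 46
f 53 43 55
f 53 55 54
f 54 55 56
f 54 56 46
f 55 43 57
f 55 57 56
f 56 57 58
f 56 58 46
f 57 43 59
f 57 59 58
f 58 59 60
f 58 60 46
f 59 43 61
f 59 61 60
f 60 61 62
f 60 62 46
f 61 43 63
f 61 63 62
f 62 63 64
f 62 64 46
f 63 43 65
f 63 65 64
f 64 65 66
f 64 66 46
f 65 43 67
f 65 67 66
f 66 67 68
f 66 68 46
f 67 43 69
f 67 69 68
f 68 69 70
f 68 70 46
f 69 43 71
f 69 71 70
f 70 71 72
f 70 72 46
f 71 43 73
f 71 73 72
f 72 73 74
f 72 74 46
f 73 43 44
f 73 44 74
f 74 44 45
f 74 45 46
f 76 78 75
f 79 76 75
f 75 78 77
f 77 79 75
f 76 82 78
f 80 76 79
f 80 82 76
f 78 82 77
f 81 79 77
f 77 82 81
f 81 80 79
f 82 80 81



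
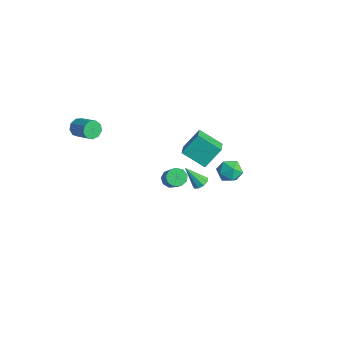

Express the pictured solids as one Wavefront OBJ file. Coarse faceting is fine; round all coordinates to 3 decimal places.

v -3.155 4.27 -2.411
v -4.273 3.277 -1.501
v -3.124 5.365 -1.178
v -4.241 4.373 -0.268
v -2.079 3.587 -1.832
v -3.196 2.595 -0.922
v -2.047 4.683 -0.599
v -3.165 3.69 0.311
v -4.097 -3.688 3.457
v -3.887 -3.434 2.897
v -2.653 -3.118 3.502
v -2.863 -3.372 4.063
v -4.087 -3.12 3.141
v -2.854 -2.804 3.746
v -4.292 -3.073 3.533
v -3.058 -2.756 4.138
v -4.405 -3.313 3.889
v -3.172 -2.997 4.495
v -4.374 -3.729 4.044
v -3.141 -3.412 4.649
v -4.214 -4.126 3.924
v -2.98 -3.809 4.529
v -3.998 -4.318 3.586
v -2.765 -4.001 4.191
v -3.829 -4.215 3.187
v -2.596 -3.899 3.793
v -3.785 -3.866 2.915
v -2.552 -3.55 3.521
v 2.752 -1.219 3.227
v 3.2 -1.158 2.818
v 4.377 -1.461 4.064
v 3.928 -1.521 4.473
v 3.113 -0.788 2.99
v 4.29 -1.091 4.236
v 2.857 -0.619 3.273
v 4.034 -0.922 4.519
v 2.552 -0.731 3.535
v 3.728 -1.034 4.78
v 2.34 -1.071 3.652
v 3.517 -1.374 4.898
v 2.321 -1.48 3.571
v 3.497 -1.783 4.816
v 2.503 -1.766 3.329
v 3.68 -2.069 4.574
v 2.802 -1.797 3.039
v 3.979 -2.1 4.285
v 3.077 -1.556 2.837
v 4.254 -1.859 4.083
v 0.182 3.777 0.503
v 0.858 4.105 0.927
v 1.042 2.975 -0.247
v 1.718 3.303 0.177
v 1.162 2.787 0.586
v 0.63 3.282 1.05
v 1.27 3.798 -0.37
v 0.738 4.293 0.094
v 1.53 4.118 0.388
v 1.463 3.493 0.978
v 0.437 3.587 -0.298
v 0.37 2.962 0.292
v 2.531 0.729 1.803
v 2.938 0.39 1.772
v 2.029 0.011 3.057
v 3.03 0.677 1.973
v 2.889 0.988 2.095
v 2.581 1.178 2.079
v 2.249 1.157 1.935
v 2.049 0.936 1.728
v 2.075 0.618 1.557
v 2.314 0.351 1.5
v 2.655 0.262 1.585
f 2 4 1
f 5 2 1
f 1 4 3
f 3 5 1
f 2 8 4
f 6 2 5
f 6 8 2
f 4 8 3
f 7 5 3
f 3 8 7
f 7 6 5
f 8 6 7
f 10 9 13
f 10 13 11
f 11 13 14
f 11 14 12
f 13 9 15
f 13 15 14
f 14 15 16
f 14 16 12
f 15 9 17
f 15 17 16
f 16 17 18
f 16 18 12
f 17 9 19
f 17 19 18
f 18 19 20
f 18 20 12
f 19 9 21
f 19 21 20
f 20 21 22
f 20 22 12
f 21 9 23
f 21 23 22
f 22 23 24
f 22 24 12
f 23 9 25
f 23 25 24
f 24 25 26
f 24 26 12
f 25 9 27
f 25 27 26
f 26 27 28
f 26 28 12
f 27 9 10
f 27 10 28
f 28 10 11
f 28 11 12
f 30 29 33
f 30 33 31
f 31 33 34
f 31 34 32
f 33 29 35
f 33 35 34
f 34 35 36
f 34 36 32
f 35 29 37
f 35 37 36
f 36 37 38
f 36 38 32
f 37 29 39
f 37 39 38
f 38 39 40
f 38 40 32
f 39 29 41
f 39 41 40
f 40 41 42
f 40 42 32
f 41 29 43
f 41 43 42
f 42 43 44
f 42 44 32
f 43 29 45
f 43 45 44
f 44 45 46
f 44 46 32
f 45 29 47
f 45 47 46
f 46 47 48
f 46 48 32
f 47 29 30
f 47 30 48
f 48 30 31
f 48 31 32
f 49 60 54
f 49 54 50
f 49 50 56
f 49 56 59
f 49 59 60
f 50 54 58
f 54 60 53
f 60 59 51
f 59 56 55
f 56 50 57
f 52 58 53
f 52 53 51
f 52 51 55
f 52 55 57
f 52 57 58
f 53 58 54
f 51 53 60
f 55 51 59
f 57 55 56
f 58 57 50
f 62 61 64
f 62 64 63
f 64 61 65
f 64 65 63
f 65 61 66
f 65 66 63
f 66 61 67
f 66 67 63
f 67 61 68
f 67 68 63
f 68 61 69
f 68 69 63
f 69 61 70
f 69 70 63
f 70 61 71
f 70 71 63
f 71 61 62
f 71 62 63



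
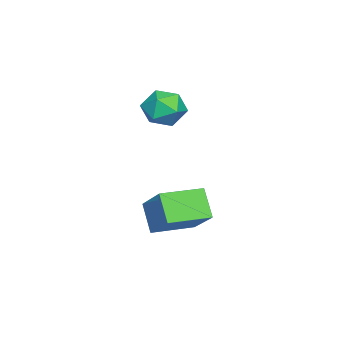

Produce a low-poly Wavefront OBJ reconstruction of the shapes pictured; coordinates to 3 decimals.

v -1.318 1.775 -0.691
v -0.798 1.251 -0.207
v -2.402 1.529 0.207
v -1.882 1.005 0.691
v -1.736 1.875 0.672
v -1.066 2.027 0.117
v -2.134 0.753 -0.117
v -1.464 0.905 -0.672
v -1.303 0.618 0.148
v -1.056 1.312 0.635
v -2.144 1.468 -0.635
v -1.897 2.162 -0.148
v 0.029 1.124 -3.943
v 1.128 2.073 -2.765
v -0.997 2.376 -3.994
v 0.102 3.325 -2.816
v 0.678 1.615 -4.944
v 1.777 2.564 -3.766
v -0.348 2.867 -4.995
v 0.751 3.816 -3.817
f 1 12 6
f 1 6 2
f 1 2 8
f 1 8 11
f 1 11 12
f 2 6 10
f 6 12 5
f 12 11 3
f 11 8 7
f 8 2 9
f 4 10 5
f 4 5 3
f 4 3 7
f 4 7 9
f 4 9 10
f 5 10 6
f 3 5 12
f 7 3 11
f 9 7 8
f 10 9 2
f 14 16 13
f 17 14 13
f 13 16 15
f 15 17 13
f 14 20 16
f 18 14 17
f 18 20 14
f 16 20 15
f 19 17 15
f 15 20 19
f 19 18 17
f 20 18 19



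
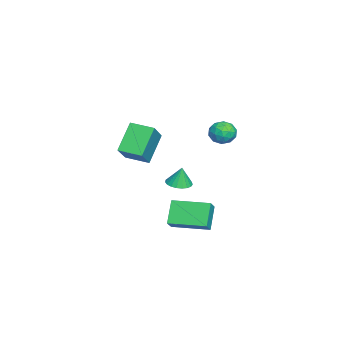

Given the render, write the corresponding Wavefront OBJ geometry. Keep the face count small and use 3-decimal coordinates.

v -2.569 -2.713 1.753
v -1.114 -2.868 3.026
v -2.264 -1.296 1.577
v -0.809 -1.451 2.851
v -1.251 -3.189 0.189
v 0.204 -3.344 1.463
v -0.946 -1.772 0.014
v 0.509 -1.927 1.287
v -3.692 -0.533 -2.898
v -2.893 -0.557 -2.91
v -3.668 -0.347 -1.642
v -2.953 -0.233 -2.957
v -3.141 0.039 -2.993
v -3.424 0.212 -3.013
v -3.754 0.257 -3.013
v -4.073 0.164 -2.994
v -4.326 -0.048 -2.957
v -4.47 -0.345 -2.911
v -4.479 -0.674 -2.862
v -4.352 -0.978 -2.82
v -4.111 -1.206 -2.791
v -3.798 -1.317 -2.78
v -3.466 -1.292 -2.79
v -3.174 -1.137 -2.819
v -2.971 -0.876 -2.861
v 2.73 0.286 -1.119
v 3.483 0.189 -0.453
v 2.942 2.434 -1.046
v 3.695 2.337 -0.38
v 3.785 0.223 -2.32
v 4.538 0.126 -1.654
v 3.997 2.371 -2.247
v 4.75 2.274 -1.581
v -0.108 3.127 3.183
v 0.293 2.638 2.629
v -1.053 2.162 3.351
v -0.652 1.673 2.797
v -0.305 1.831 3.547
v 0.279 2.427 3.443
v -1.039 2.373 2.537
v -0.455 2.969 2.433
v -0.282 2.172 2.23
v 0.171 1.837 2.854
v -0.931 2.963 3.126
v -0.478 2.628 3.75
v 0.175 2.967 2.891
v -0.935 1.833 3.089
v -0.732 1.926 3.53
v -0.496 1.638 3.204
v 0.167 2.843 3.37
v 0.403 2.556 3.044
v 0.051 2.081 3.584
v -1.163 2.244 2.936
v -0.927 1.957 2.61
v -0.264 3.162 2.776
v -0.028 2.874 2.45
v -0.811 2.719 2.396
v 0.073 2.406 2.331
v -0.482 1.838 2.43
v -0.71 2.25 2.277
v -0.366 2.6 2.216
v 0.34 2.209 2.698
v -0.216 1.641 2.797
v -0.012 1.734 3.237
v 0.331 2.085 3.176
v 0.002 1.935 2.463
v -0.544 3.159 3.183
v -1.1 2.591 3.282
v -1.091 2.715 2.804
v -0.748 3.066 2.743
v -0.278 2.962 3.55
v -0.833 2.394 3.649
v -0.394 2.2 3.764
v -0.05 2.55 3.703
v -0.762 2.865 3.517
f 2 4 1
f 5 2 1
f 1 4 3
f 3 5 1
f 2 8 4
f 6 2 5
f 6 8 2
f 4 8 3
f 7 5 3
f 3 8 7
f 7 6 5
f 8 6 7
f 10 9 12
f 10 12 11
f 12 9 13
f 12 13 11
f 13 9 14
f 13 14 11
f 14 9 15
f 14 15 11
f 15 9 16
f 15 16 11
f 16 9 17
f 16 17 11
f 17 9 18
f 17 18 11
f 18 9 19
f 18 19 11
f 19 9 20
f 19 20 11
f 20 9 21
f 20 21 11
f 21 9 22
f 21 22 11
f 22 9 23
f 22 23 11
f 23 9 24
f 23 24 11
f 24 9 25
f 24 25 11
f 25 9 10
f 25 10 11
f 27 29 26
f 30 27 26
f 26 29 28
f 28 30 26
f 27 33 29
f 31 27 30
f 31 33 27
f 29 33 28
f 32 30 28
f 28 33 32
f 32 31 30
f 33 31 32
f 34 71 50
f 71 45 74
f 50 74 39
f 71 74 50
f 34 50 46
f 50 39 51
f 46 51 35
f 50 51 46
f 34 46 55
f 46 35 56
f 55 56 41
f 46 56 55
f 34 55 67
f 55 41 70
f 67 70 44
f 55 70 67
f 34 67 71
f 67 44 75
f 71 75 45
f 67 75 71
f 35 51 62
f 51 39 65
f 62 65 43
f 51 65 62
f 39 74 52
f 74 45 73
f 52 73 38
f 74 73 52
f 45 75 72
f 75 44 68
f 72 68 36
f 75 68 72
f 44 70 69
f 70 41 57
f 69 57 40
f 70 57 69
f 41 56 61
f 56 35 58
f 61 58 42
f 56 58 61
f 37 63 49
f 63 43 64
f 49 64 38
f 63 64 49
f 37 49 47
f 49 38 48
f 47 48 36
f 49 48 47
f 37 47 54
f 47 36 53
f 54 53 40
f 47 53 54
f 37 54 59
f 54 40 60
f 59 60 42
f 54 60 59
f 37 59 63
f 59 42 66
f 63 66 43
f 59 66 63
f 38 64 52
f 64 43 65
f 52 65 39
f 64 65 52
f 36 48 72
f 48 38 73
f 72 73 45
f 48 73 72
f 40 53 69
f 53 36 68
f 69 68 44
f 53 68 69
f 42 60 61
f 60 40 57
f 61 57 41
f 60 57 61
f 43 66 62
f 66 42 58
f 62 58 35
f 66 58 62



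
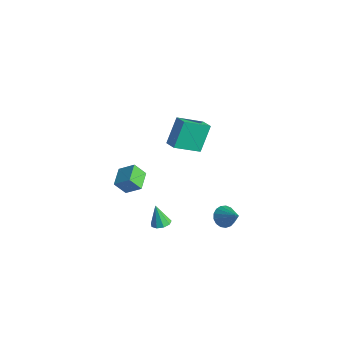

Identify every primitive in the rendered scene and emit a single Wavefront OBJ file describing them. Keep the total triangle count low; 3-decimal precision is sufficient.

v 0.553 0.73 -4.401
v 1.102 0.899 -4.197
v 0.067 0.73 -3.099
v 0.871 1.236 -4.283
v 0.492 1.336 -4.424
v 0.141 1.152 -4.555
v -0.017 0.77 -4.614
v 0.091 0.37 -4.573
v 0.416 0.137 -4.452
v 0.805 0.182 -4.307
v 1.076 0.483 -4.206
v 3.206 3.184 -3.334
v 3.633 3.563 -3.789
v 4.394 3.156 -2.246
v 3.469 3.81 -3.604
v 3.245 3.913 -3.356
v 3.012 3.85 -3.104
v 2.824 3.634 -2.904
v 2.723 3.315 -2.802
v 2.733 2.966 -2.823
v 2.852 2.668 -2.96
v 3.051 2.487 -3.183
v 3.287 2.467 -3.44
v 3.504 2.611 -3.673
v 3.652 2.886 -3.829
v 3.699 3.23 -3.87
v -3.051 1.486 -3.384
v -3.489 0.983 -2.547
v -2.222 1.979 -2.654
v -2.66 1.476 -1.817
v -2.28 0.484 -3.583
v -2.718 -0.019 -2.746
v -1.451 0.977 -2.853
v -1.889 0.474 -2.016
v 0.665 1.06 3.092
v 0.354 2.075 4.533
v 1.244 2.51 2.196
v 0.933 3.525 3.637
v 1.447 0.915 3.363
v 1.136 1.93 4.804
v 2.026 2.365 2.467
v 1.715 3.38 3.908
f 2 1 4
f 2 4 3
f 4 1 5
f 4 5 3
f 5 1 6
f 5 6 3
f 6 1 7
f 6 7 3
f 7 1 8
f 7 8 3
f 8 1 9
f 8 9 3
f 9 1 10
f 9 10 3
f 10 1 11
f 10 11 3
f 11 1 2
f 11 2 3
f 13 12 15
f 13 15 14
f 15 12 16
f 15 16 14
f 16 12 17
f 16 17 14
f 17 12 18
f 17 18 14
f 18 12 19
f 18 19 14
f 19 12 20
f 19 20 14
f 20 12 21
f 20 21 14
f 21 12 22
f 21 22 14
f 22 12 23
f 22 23 14
f 23 12 24
f 23 24 14
f 24 12 25
f 24 25 14
f 25 12 26
f 25 26 14
f 26 12 13
f 26 13 14
f 28 30 27
f 31 28 27
f 27 30 29
f 29 31 27
f 28 34 30
f 32 28 31
f 32 34 28
f 30 34 29
f 33 31 29
f 29 34 33
f 33 32 31
f 34 32 33
f 36 38 35
f 39 36 35
f 35 38 37
f 37 39 35
f 36 42 38
f 40 36 39
f 40 42 36
f 38 42 37
f 41 39 37
f 37 42 41
f 41 40 39
f 42 40 41



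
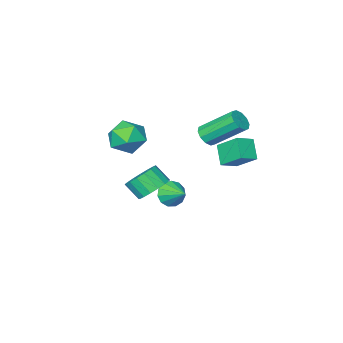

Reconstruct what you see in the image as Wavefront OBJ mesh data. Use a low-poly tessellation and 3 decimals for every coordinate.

v -1.464 0.253 -3.698
v -0.89 0.019 -3.259
v -1.436 1.407 -3.122
v -0.712 0.19 -3.609
v -0.774 0.38 -3.988
v -1.054 0.531 -4.274
v -1.465 0.592 -4.378
v -1.876 0.547 -4.266
v -2.156 0.408 -3.973
v -2.216 0.219 -3.593
v -2.038 0.042 -3.246
v -1.678 -0.068 -3.043
v -1.25 -0.077 -3.048
v 1.598 3.326 -0.782
v 1.945 2.811 -1.391
v 2.248 2.159 -0.668
v 1.902 2.674 -0.058
v 2.256 3.068 -1.29
v 2.559 2.416 -0.566
v 2.417 3.384 -1.072
v 2.72 2.733 -0.348
v 2.39 3.688 -0.788
v 2.693 3.036 -0.064
v 2.182 3.908 -0.502
v 2.485 3.256 0.222
v 1.84 3.995 -0.28
v 2.143 3.343 0.443
v 1.443 3.928 -0.174
v 1.746 3.277 0.55
v 1.081 3.724 -0.206
v 1.385 3.072 0.517
v 0.838 3.429 -0.371
v 1.142 2.777 0.353
v 0.77 3.11 -0.629
v 1.073 2.458 0.094
v 0.891 2.84 -0.923
v 1.194 2.188 -0.199
v 1.174 2.682 -1.184
v 1.477 2.03 -0.46
v 1.554 2.671 -1.353
v 1.857 2.019 -0.629
v -1.736 2.642 1.261
v -1.196 2.89 1.436
v -2.164 4.106 2.695
v -2.704 3.858 2.519
v -1.328 3.093 1.139
v -2.296 4.309 2.398
v -1.616 3.123 0.888
v -2.584 4.339 2.147
v -1.95 2.969 0.78
v -2.918 4.185 2.038
v -2.202 2.691 0.855
v -3.17 3.907 2.114
v -2.276 2.394 1.085
v -3.244 3.61 2.344
v -2.144 2.191 1.382
v -3.112 3.407 2.641
v -1.856 2.161 1.633
v -2.824 3.377 2.892
v -1.522 2.315 1.742
v -2.49 3.531 3
v -1.27 2.593 1.666
v -2.238 3.809 2.925
v 2.229 2.742 3.2
v 2.856 3.104 2.512
v 1.804 1.556 2.188
v 2.431 1.918 1.5
v 2.791 1.499 2.332
v 3.054 2.232 2.958
v 1.606 2.428 1.742
v 1.869 3.161 2.368
v 2.471 2.91 1.611
v 3.203 2.336 1.976
v 1.457 2.324 2.724
v 2.189 1.75 3.089
v -3.701 2.015 -0.382
v -4.016 3.122 0.516
v -3.345 2.79 -1.212
v -3.66 3.897 -0.314
v -2.8 1.983 -0.026
v -3.115 3.09 0.872
v -2.444 2.758 -0.856
v -2.759 3.865 0.042
f 2 1 4
f 2 4 3
f 4 1 5
f 4 5 3
f 5 1 6
f 5 6 3
f 6 1 7
f 6 7 3
f 7 1 8
f 7 8 3
f 8 1 9
f 8 9 3
f 9 1 10
f 9 10 3
f 10 1 11
f 10 11 3
f 11 1 12
f 11 12 3
f 12 1 13
f 12 13 3
f 13 1 2
f 13 2 3
f 15 14 18
f 15 18 16
f 16 18 19
f 16 19 17
f 18 14 20
f 18 20 19
f 19 20 21
f 19 21 17
f 20 14 22
f 20 22 21
f 21 22 23
f 21 23 17
f 22 14 24
f 22 24 23
f 23 24 25
f 23 25 17
f 24 14 26
f 24 26 25
f 25 26 27
f 25 27 17
f 26 14 28
f 26 28 27
f 27 28 29
f 27 29 17
f 28 14 30
f 28 30 29
f 29 30 31
f 29 31 17
f 30 14 32
f 30 32 31
f 31 32 33
f 31 33 17
f 32 14 34
f 32 34 33
f 33 34 35
f 33 35 17
f 34 14 36
f 34 36 35
f 35 36 37
f 35 37 17
f 36 14 38
f 36 38 37
f 37 38 39
f 37 39 17
f 38 14 40
f 38 40 39
f 39 40 41
f 39 41 17
f 40 14 15
f 40 15 41
f 41 15 16
f 41 16 17
f 43 42 46
f 43 46 44
f 44 46 47
f 44 47 45
f 46 42 48
f 46 48 47
f 47 48 49
f 47 49 45
f 48 42 50
f 48 50 49
f 49 50 51
f 49 51 45
f 50 42 52
f 50 52 51
f 51 52 53
f 51 53 45
f 52 42 54
f 52 54 53
f 53 54 55
f 53 55 45
f 54 42 56
f 54 56 55
f 55 56 57
f 55 57 45
f 56 42 58
f 56 58 57
f 57 58 59
f 57 59 45
f 58 42 60
f 58 60 59
f 59 60 61
f 59 61 45
f 60 42 62
f 60 62 61
f 61 62 63
f 61 63 45
f 62 42 43
f 62 43 63
f 63 43 44
f 63 44 45
f 64 75 69
f 64 69 65
f 64 65 71
f 64 71 74
f 64 74 75
f 65 69 73
f 69 75 68
f 75 74 66
f 74 71 70
f 71 65 72
f 67 73 68
f 67 68 66
f 67 66 70
f 67 70 72
f 67 72 73
f 68 73 69
f 66 68 75
f 70 66 74
f 72 70 71
f 73 72 65
f 77 79 76
f 80 77 76
f 76 79 78
f 78 80 76
f 77 83 79
f 81 77 80
f 81 83 77
f 79 83 78
f 82 80 78
f 78 83 82
f 82 81 80
f 83 81 82



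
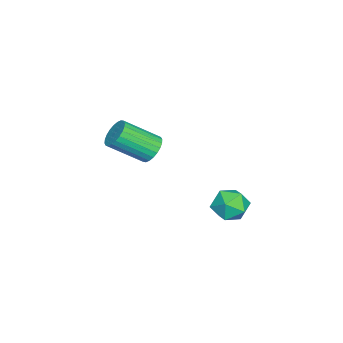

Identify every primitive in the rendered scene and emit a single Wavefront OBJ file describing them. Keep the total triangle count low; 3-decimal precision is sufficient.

v -1.314 3.922 -1.301
v -0.77 3.631 -2.032
v -0.93 2.649 -0.508
v -0.386 2.358 -1.239
v -0.124 3.119 -0.722
v -0.362 3.906 -1.211
v -1.338 2.374 -1.329
v -1.576 3.161 -1.818
v -0.785 2.675 -2.049
v -0.035 3.135 -1.674
v -1.665 3.145 -0.866
v -0.915 3.605 -0.491
v -3.999 -1.375 -0.695
v -3.353 -1.46 -1.142
v -2.736 -3.011 0.048
v -3.381 -2.925 0.495
v -3.253 -1.259 -0.931
v -2.636 -2.81 0.259
v -3.268 -1.075 -0.684
v -2.651 -2.626 0.506
v -3.393 -0.937 -0.438
v -2.776 -2.488 0.752
v -3.611 -0.865 -0.232
v -2.994 -2.416 0.958
v -3.888 -0.871 -0.096
v -3.27 -2.422 1.094
v -4.181 -0.954 -0.052
v -3.564 -2.505 1.138
v -4.447 -1.1 -0.105
v -3.83 -2.651 1.085
v -4.644 -1.289 -0.248
v -4.027 -2.84 0.942
v -4.744 -1.49 -0.459
v -4.127 -3.041 0.731
v -4.729 -1.674 -0.706
v -4.112 -3.225 0.484
v -4.604 -1.812 -0.952
v -3.987 -3.363 0.238
v -4.386 -1.884 -1.158
v -3.769 -3.435 0.032
v -4.11 -1.878 -1.294
v -3.492 -3.429 -0.104
v -3.816 -1.795 -1.338
v -3.199 -3.346 -0.148
v -3.55 -1.649 -1.285
v -2.933 -3.2 -0.095
f 1 12 6
f 1 6 2
f 1 2 8
f 1 8 11
f 1 11 12
f 2 6 10
f 6 12 5
f 12 11 3
f 11 8 7
f 8 2 9
f 4 10 5
f 4 5 3
f 4 3 7
f 4 7 9
f 4 9 10
f 5 10 6
f 3 5 12
f 7 3 11
f 9 7 8
f 10 9 2
f 14 13 17
f 14 17 15
f 15 17 18
f 15 18 16
f 17 13 19
f 17 19 18
f 18 19 20
f 18 20 16
f 19 13 21
f 19 21 20
f 20 21 22
f 20 22 16
f 21 13 23
f 21 23 22
f 22 23 24
f 22 24 16
f 23 13 25
f 23 25 24
f 24 25 26
f 24 26 16
f 25 13 27
f 25 27 26
f 26 27 28
f 26 28 16
f 27 13 29
f 27 29 28
f 28 29 30
f 28 30 16
f 29 13 31
f 29 31 30
f 30 31 32
f 30 32 16
f 31 13 33
f 31 33 32
f 32 33 34
f 32 34 16
f 33 13 35
f 33 35 34
f 34 35 36
f 34 36 16
f 35 13 37
f 35 37 36
f 36 37 38
f 36 38 16
f 37 13 39
f 37 39 38
f 38 39 40
f 38 40 16
f 39 13 41
f 39 41 40
f 40 41 42
f 40 42 16
f 41 13 43
f 41 43 42
f 42 43 44
f 42 44 16
f 43 13 45
f 43 45 44
f 44 45 46
f 44 46 16
f 45 13 14
f 45 14 46
f 46 14 15
f 46 15 16



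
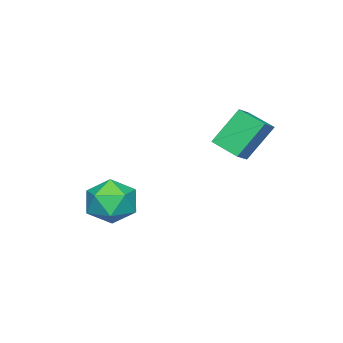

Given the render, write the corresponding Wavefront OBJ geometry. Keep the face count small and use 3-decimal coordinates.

v -0.29 -1.929 -1.333
v 0.42 -1.469 -2.24
v 0.74 -3.651 -1.4
v 1.45 -3.191 -2.307
v 1.54 -2.735 -1.157
v 0.904 -1.671 -1.115
v 0.256 -3.449 -2.525
v -0.38 -2.385 -2.483
v 0.758 -2.408 -2.977
v 1.551 -1.967 -2.131
v -0.391 -3.153 -1.509
v 0.402 -2.712 -0.663
v -2.738 3.108 2.4
v -2.993 1.786 2.852
v -1.928 3.108 2.858
v -2.183 1.786 3.309
v -1.817 2.374 0.771
v -2.072 1.052 1.222
v -1.007 2.374 1.228
v -1.262 1.052 1.68
f 1 12 6
f 1 6 2
f 1 2 8
f 1 8 11
f 1 11 12
f 2 6 10
f 6 12 5
f 12 11 3
f 11 8 7
f 8 2 9
f 4 10 5
f 4 5 3
f 4 3 7
f 4 7 9
f 4 9 10
f 5 10 6
f 3 5 12
f 7 3 11
f 9 7 8
f 10 9 2
f 14 16 13
f 17 14 13
f 13 16 15
f 15 17 13
f 14 20 16
f 18 14 17
f 18 20 14
f 16 20 15
f 19 17 15
f 15 20 19
f 19 18 17
f 20 18 19



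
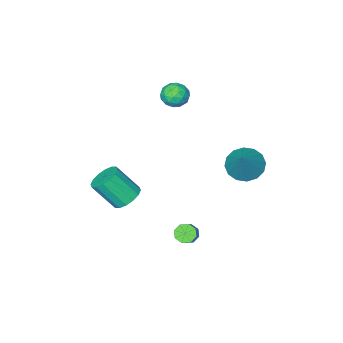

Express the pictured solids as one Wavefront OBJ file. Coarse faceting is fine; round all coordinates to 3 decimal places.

v 0.731 0.098 -2.002
v 1.474 0.133 -2.393
v 2.232 -0.722 -1.028
v 1.489 -0.758 -0.638
v 1.455 0.496 -2.154
v 2.212 -0.359 -0.789
v 1.241 0.753 -1.875
v 1.999 -0.103 -0.51
v 0.891 0.833 -1.63
v 1.649 -0.022 -0.265
v 0.498 0.717 -1.485
v 1.256 -0.138 -0.12
v 0.168 0.435 -1.478
v 0.925 -0.421 -0.114
v -0.012 0.062 -1.612
v 0.746 -0.793 -0.247
v 0.008 -0.301 -1.851
v 0.765 -1.156 -0.486
v 0.221 -0.557 -2.13
v 0.979 -1.413 -0.765
v 0.571 -0.638 -2.375
v 1.329 -1.493 -1.01
v 0.964 -0.522 -2.52
v 1.722 -1.377 -1.155
v 1.295 -0.239 -2.526
v 2.052 -1.095 -1.162
v -3.994 3.255 0.332
v -3.258 3.521 -0.291
v -2.986 4.165 1.908
v -3.594 3.915 -0.304
v -4.037 4.132 -0.147
v -4.468 4.114 0.139
v -4.772 3.866 0.477
v -4.868 3.455 0.775
v -4.729 2.989 0.955
v -4.393 2.595 0.968
v -3.951 2.378 0.81
v -3.52 2.396 0.525
v -3.215 2.644 0.187
v -3.12 3.056 -0.112
v -2.877 -0.139 3.286
v -2.189 -0.475 3.42
v -3.451 -1.245 3.46
v -2.763 -1.581 3.594
v -3.056 -1.075 4.108
v -2.701 -0.391 4
v -2.939 -1.329 2.88
v -2.584 -0.645 2.772
v -2.227 -1.21 3.17
v -2.299 -1.054 3.928
v -3.341 -0.666 2.952
v -3.413 -0.51 3.71
v -2.483 -0.209 3.338
v -3.157 -1.511 3.542
v -3.33 -1.213 3.844
v -2.925 -1.411 3.923
v -2.784 -0.16 3.678
v -2.379 -0.358 3.758
v -2.888 -0.711 4.162
v -3.261 -1.362 3.122
v -2.856 -1.56 3.202
v -2.715 -0.309 2.957
v -2.31 -0.507 3.036
v -2.752 -1.009 2.718
v -2.1 -0.839 3.269
v -2.438 -1.49 3.372
v -2.541 -1.341 2.952
v -2.333 -0.939 2.889
v -2.142 -0.747 3.715
v -2.48 -1.398 3.818
v -2.652 -1.1 4.119
v -2.444 -0.698 4.056
v -2.165 -1.18 3.568
v -3.16 -0.322 3.062
v -3.498 -0.973 3.165
v -3.196 -1.022 2.824
v -2.988 -0.62 2.761
v -3.202 -0.23 3.508
v -3.54 -0.881 3.611
v -3.307 -0.781 3.991
v -3.099 -0.379 3.928
v -3.475 -0.54 3.312
v -0.785 3.005 -3.494
v -0.31 2.823 -3.73
v 0.279 3.393 -2.981
v -0.195 3.575 -2.746
v -0.448 3.191 -3.901
v 0.142 3.761 -3.153
v -0.783 3.45 -3.834
v -0.193 4.02 -3.086
v -1.119 3.449 -3.568
v -0.529 4.018 -2.82
v -1.259 3.187 -3.259
v -0.67 3.757 -2.51
v -1.122 2.819 -3.087
v -0.532 3.389 -2.339
v -0.787 2.56 -3.154
v -0.197 3.13 -2.406
v -0.451 2.562 -3.42
v 0.139 3.131 -2.672
f 2 1 5
f 2 5 3
f 3 5 6
f 3 6 4
f 5 1 7
f 5 7 6
f 6 7 8
f 6 8 4
f 7 1 9
f 7 9 8
f 8 9 10
f 8 10 4
f 9 1 11
f 9 11 10
f 10 11 12
f 10 12 4
f 11 1 13
f 11 13 12
f 12 13 14
f 12 14 4
f 13 1 15
f 13 15 14
f 14 15 16
f 14 16 4
f 15 1 17
f 15 17 16
f 16 17 18
f 16 18 4
f 17 1 19
f 17 19 18
f 18 19 20
f 18 20 4
f 19 1 21
f 19 21 20
f 20 21 22
f 20 22 4
f 21 1 23
f 21 23 22
f 22 23 24
f 22 24 4
f 23 1 25
f 23 25 24
f 24 25 26
f 24 26 4
f 25 1 2
f 25 2 26
f 26 2 3
f 26 3 4
f 28 27 30
f 28 30 29
f 30 27 31
f 30 31 29
f 31 27 32
f 31 32 29
f 32 27 33
f 32 33 29
f 33 27 34
f 33 34 29
f 34 27 35
f 34 35 29
f 35 27 36
f 35 36 29
f 36 27 37
f 36 37 29
f 37 27 38
f 37 38 29
f 38 27 39
f 38 39 29
f 39 27 40
f 39 40 29
f 40 27 28
f 40 28 29
f 41 78 57
f 78 52 81
f 57 81 46
f 78 81 57
f 41 57 53
f 57 46 58
f 53 58 42
f 57 58 53
f 41 53 62
f 53 42 63
f 62 63 48
f 53 63 62
f 41 62 74
f 62 48 77
f 74 77 51
f 62 77 74
f 41 74 78
f 74 51 82
f 78 82 52
f 74 82 78
f 42 58 69
f 58 46 72
f 69 72 50
f 58 72 69
f 46 81 59
f 81 52 80
f 59 80 45
f 81 80 59
f 52 82 79
f 82 51 75
f 79 75 43
f 82 75 79
f 51 77 76
f 77 48 64
f 76 64 47
f 77 64 76
f 48 63 68
f 63 42 65
f 68 65 49
f 63 65 68
f 44 70 56
f 70 50 71
f 56 71 45
f 70 71 56
f 44 56 54
f 56 45 55
f 54 55 43
f 56 55 54
f 44 54 61
f 54 43 60
f 61 60 47
f 54 60 61
f 44 61 66
f 61 47 67
f 66 67 49
f 61 67 66
f 44 66 70
f 66 49 73
f 70 73 50
f 66 73 70
f 45 71 59
f 71 50 72
f 59 72 46
f 71 72 59
f 43 55 79
f 55 45 80
f 79 80 52
f 55 80 79
f 47 60 76
f 60 43 75
f 76 75 51
f 60 75 76
f 49 67 68
f 67 47 64
f 68 64 48
f 67 64 68
f 50 73 69
f 73 49 65
f 69 65 42
f 73 65 69
f 84 83 87
f 84 87 85
f 85 87 88
f 85 88 86
f 87 83 89
f 87 89 88
f 88 89 90
f 88 90 86
f 89 83 91
f 89 91 90
f 90 91 92
f 90 92 86
f 91 83 93
f 91 93 92
f 92 93 94
f 92 94 86
f 93 83 95
f 93 95 94
f 94 95 96
f 94 96 86
f 95 83 97
f 95 97 96
f 96 97 98
f 96 98 86
f 97 83 99
f 97 99 98
f 98 99 100
f 98 100 86
f 99 83 84
f 99 84 100
f 100 84 85
f 100 85 86

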